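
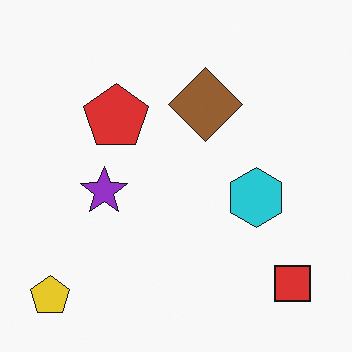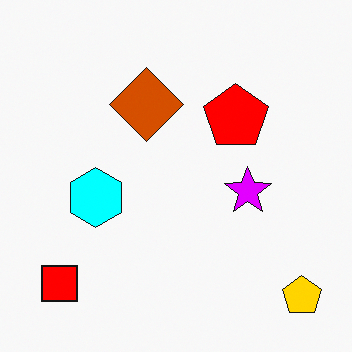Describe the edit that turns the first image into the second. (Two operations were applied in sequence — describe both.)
The image was made much more vivid (saturation change), then flipped horizontally (left ↔ right).

All colors are more vivid — a global saturation change. The yellow pentagon is in the bottom-left of the first image and the bottom-right of the second — shapes on opposite sides of the vertical midline have swapped in a mirror flip.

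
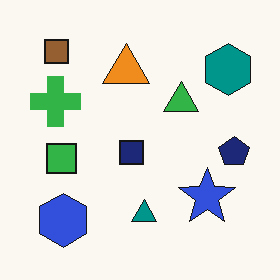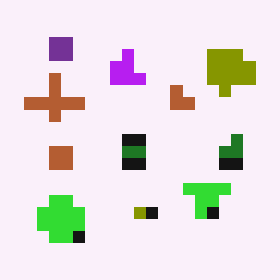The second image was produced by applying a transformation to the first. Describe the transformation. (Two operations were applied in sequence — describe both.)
The transformation is: hue-shifted through roughly half the color wheel, then heavily pixelated into large blocks.

Every shape's color has rotated by the same amount around the hue wheel — a uniform hue shift. Shapes are reduced to large square blocks; fine edges and outlines are lost — a downscale-then-upscale (mosaic) effect.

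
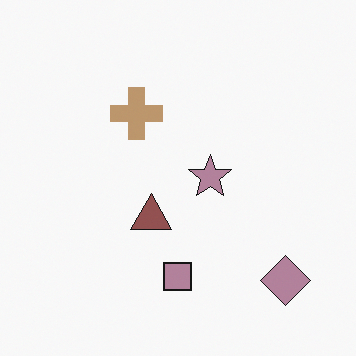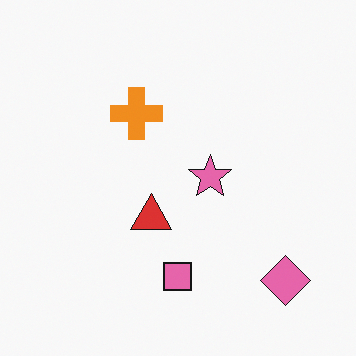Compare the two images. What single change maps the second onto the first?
The transformation is: heavily desaturated.

All colors are more muted and greyish — a global saturation change.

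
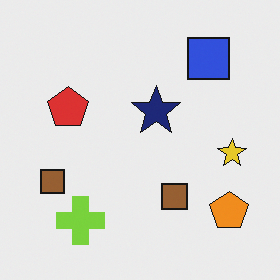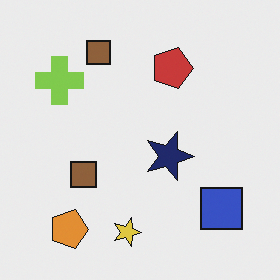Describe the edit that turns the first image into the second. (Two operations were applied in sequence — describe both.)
This is the original image slightly desaturated, then rotated 90° clockwise.

All colors are more muted and greyish — a global saturation change. The orange pentagon sits in the bottom-right of the first image and the bottom-left of the second — consistent with a whole-image 90° clockwise rotation.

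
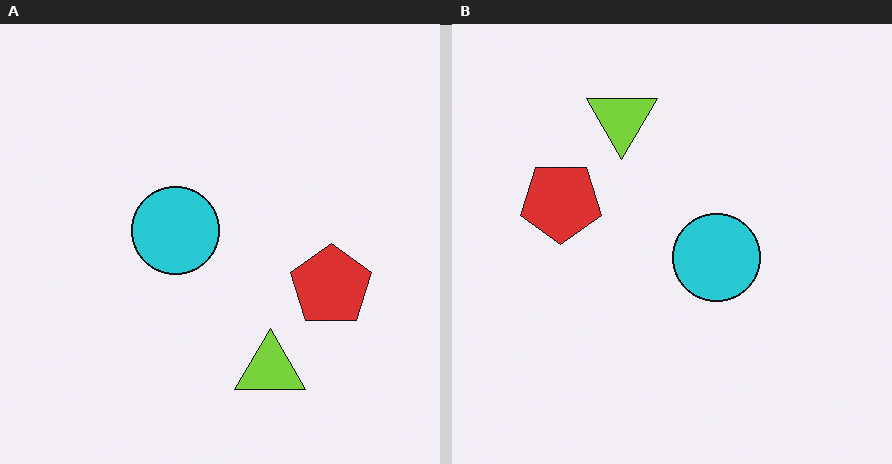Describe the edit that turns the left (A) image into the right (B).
Rotated 180°.

The lime triangle sits in the bottom of the left (A) image and the top of the right (B) — consistent with a whole-image 180° rotation.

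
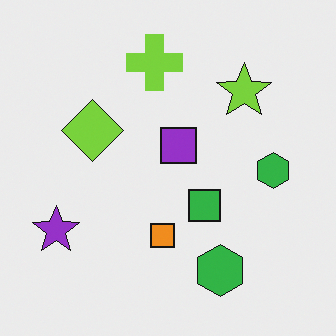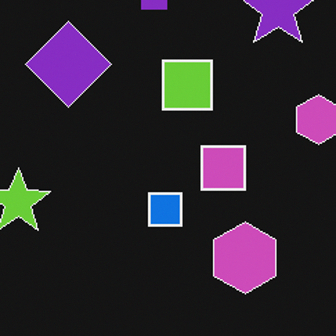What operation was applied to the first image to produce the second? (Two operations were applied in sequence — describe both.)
The image was cropped slightly and scaled back up, then color-inverted (negative).

The visible shapes are larger and the field of view is narrower; shapes near the original edges may be partly or wholly outside the frame — a crop-and-rescale. The light background has become dark and every shape's color is its complement — a photographic negative.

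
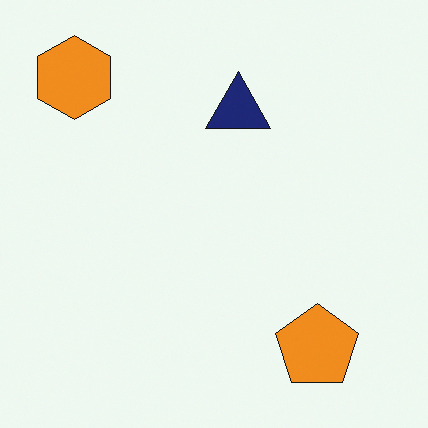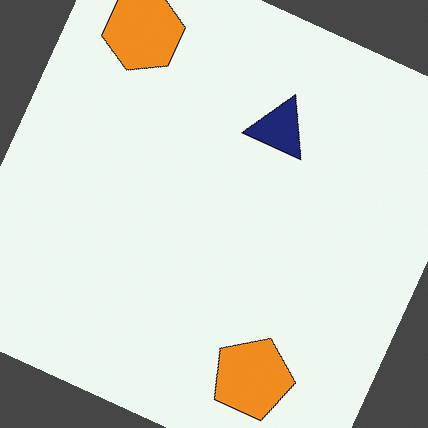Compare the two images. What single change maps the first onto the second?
It was rotated clockwise by a clearly visible amount.

Every shape is tilted by the same angle and the image corners show triangular fill wedges — a whole-image rotation by a non-right angle.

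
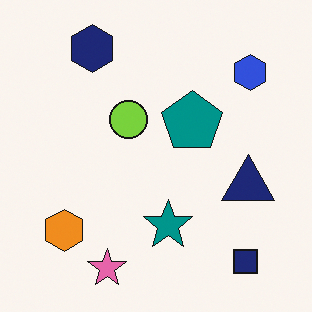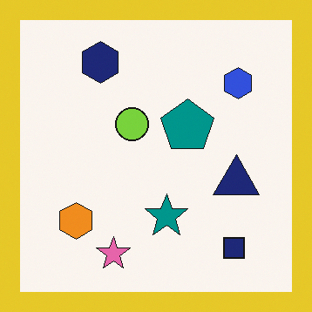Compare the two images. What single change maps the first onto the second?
Framed with a yellow border.

A solid yellow frame runs around the edge of the second image, with the content slightly shrunk inside it.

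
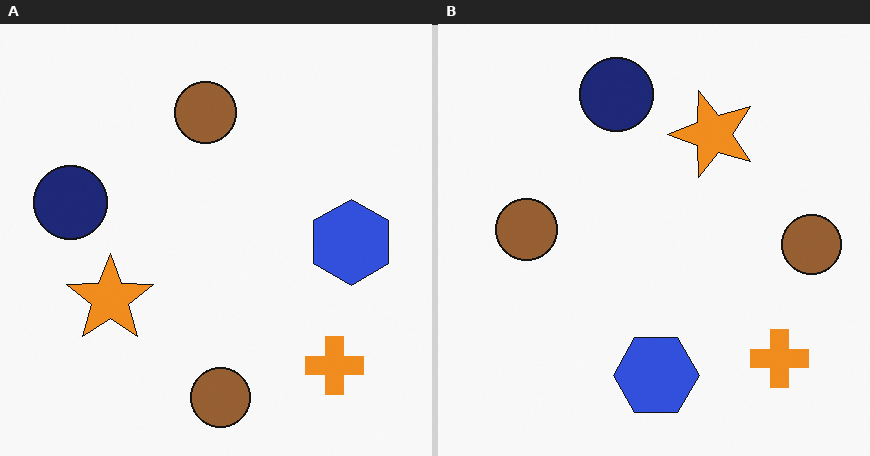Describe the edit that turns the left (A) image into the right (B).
The transformation is: transposed (reflected across the top-left ↔ bottom-right diagonal).

Shapes have swapped their row and column positions — what was in the top-right is now in the bottom-left — a diagonal reflection.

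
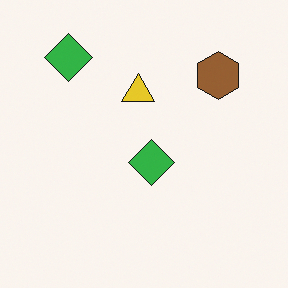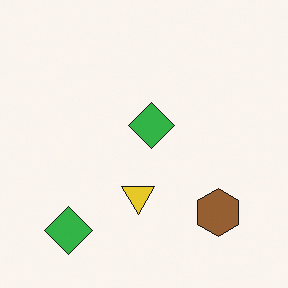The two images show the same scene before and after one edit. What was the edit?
The second image is the first flipped vertically (top ↔ bottom).

The brown hexagon is in the top-right of the first image and the bottom-right of the second — shapes on opposite sides of the horizontal midline have swapped in a mirror flip.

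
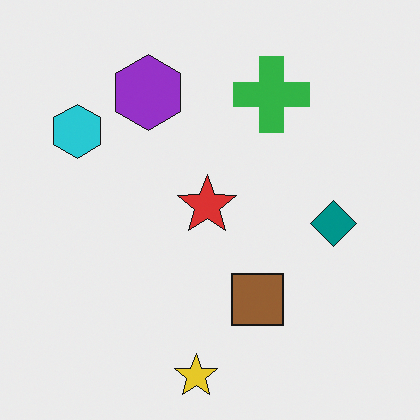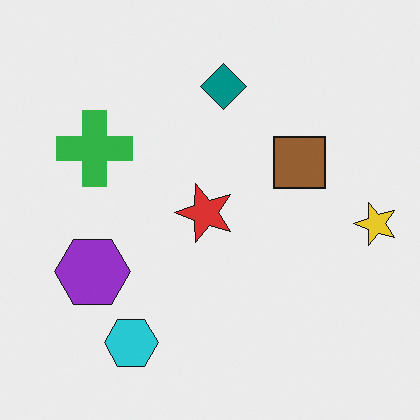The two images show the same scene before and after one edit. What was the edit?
The transformation is: rotated 90° counter-clockwise.

The yellow star sits in the bottom of the first image and the right of the second — consistent with a whole-image 90° counter-clockwise rotation.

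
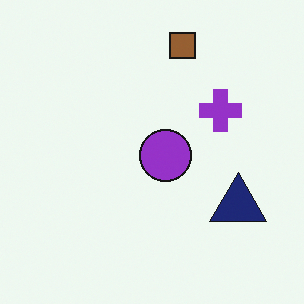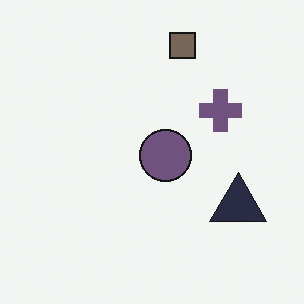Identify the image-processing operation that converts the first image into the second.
Heavily desaturated.

All colors are more muted and greyish — a global saturation change.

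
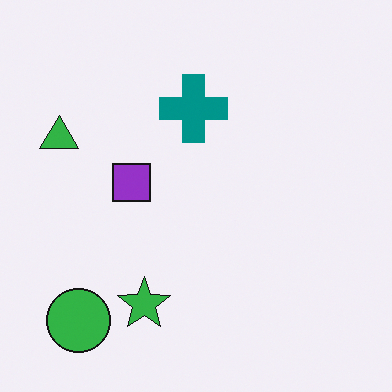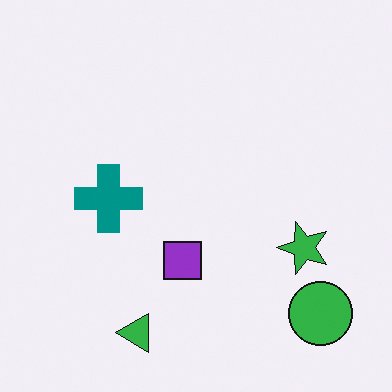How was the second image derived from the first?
It was rotated 90° counter-clockwise.

The green circle sits in the bottom-left of the first image and the bottom-right of the second — consistent with a whole-image 90° counter-clockwise rotation.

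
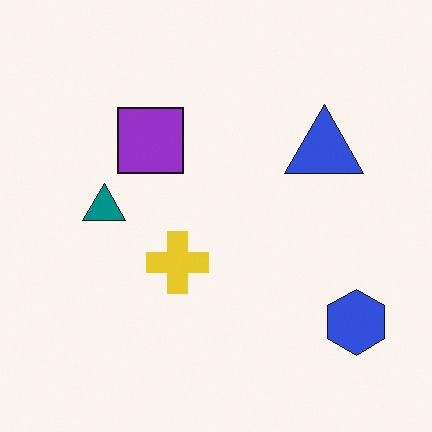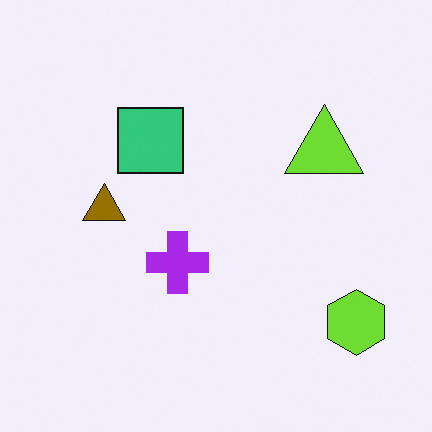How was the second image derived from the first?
Hue-shifted by a large amount.

Every shape's color has rotated by the same amount around the hue wheel — a uniform hue shift.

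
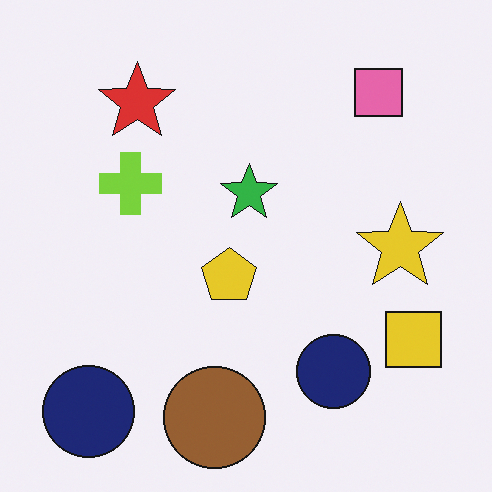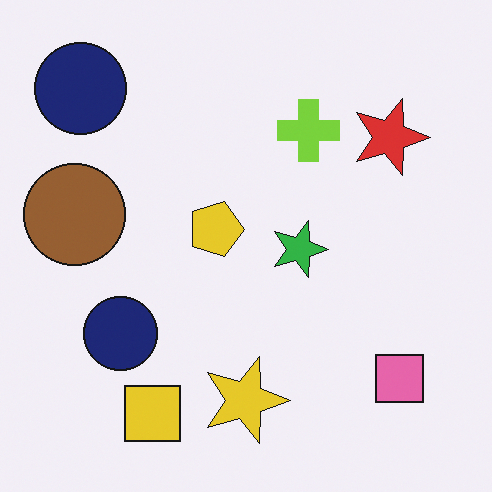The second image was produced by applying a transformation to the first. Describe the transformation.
This is the original image rotated 90° clockwise.

The pink square sits in the top-right of the first image and the bottom-right of the second — consistent with a whole-image 90° clockwise rotation.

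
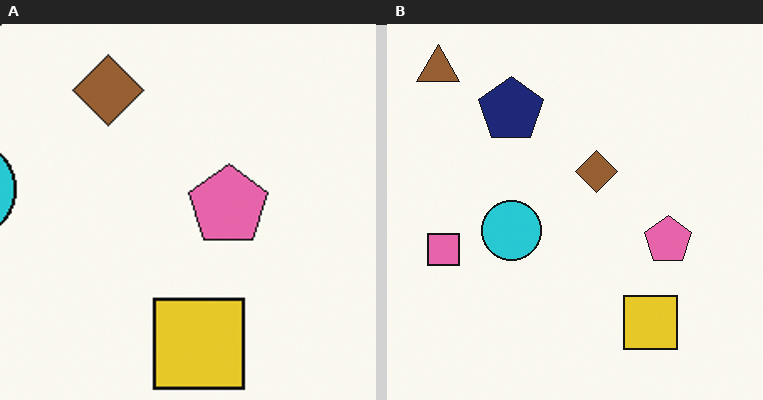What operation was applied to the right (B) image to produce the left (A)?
The transformation is: cropped to a noticeably smaller region and rescaled.

The visible shapes are larger and the field of view is narrower; shapes near the original edges may be partly or wholly outside the frame — a crop-and-rescale.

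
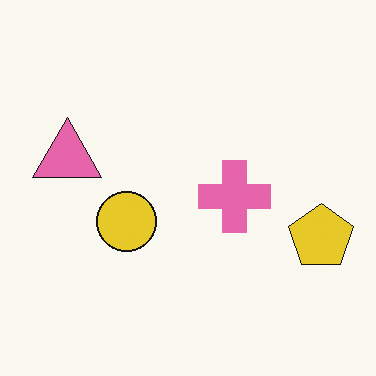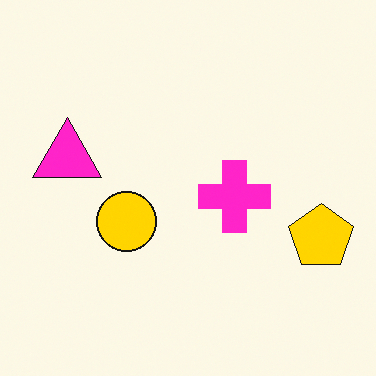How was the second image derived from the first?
It was heavily oversaturated.

All colors are more vivid — a global saturation change.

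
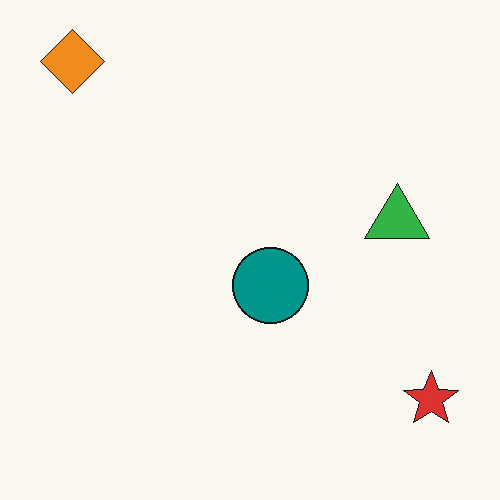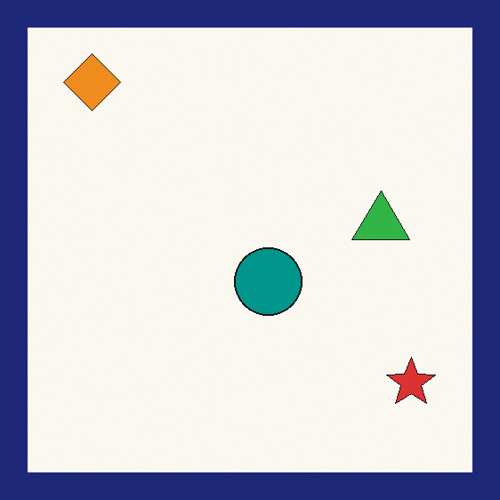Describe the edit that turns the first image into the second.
The image was framed with a navy border.

A solid navy frame runs around the edge of the second image, with the content slightly shrunk inside it.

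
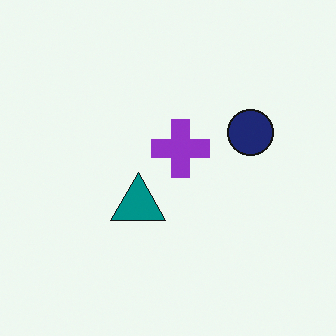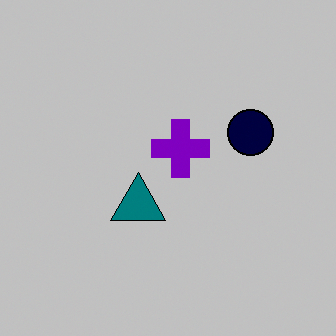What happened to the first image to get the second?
The image was heavily posterized to just a handful of flat colors.

Each flat color has snapped to a coarser quantized level — most visibly, the near-white background has dropped to a flat grey.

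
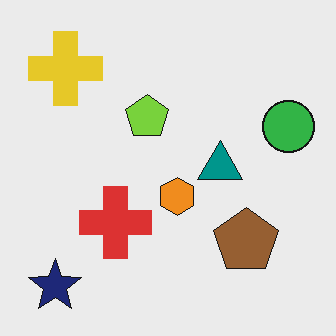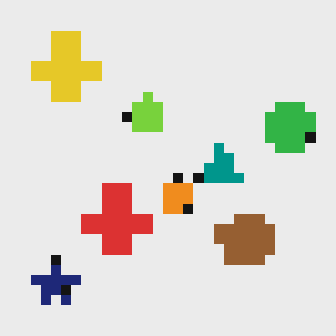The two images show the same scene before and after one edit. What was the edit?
It was coarsely pixelated.

Shapes are reduced to large square blocks; fine edges and outlines are lost — a downscale-then-upscale (mosaic) effect.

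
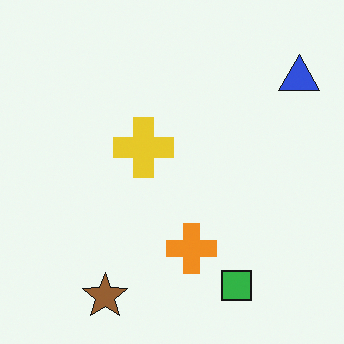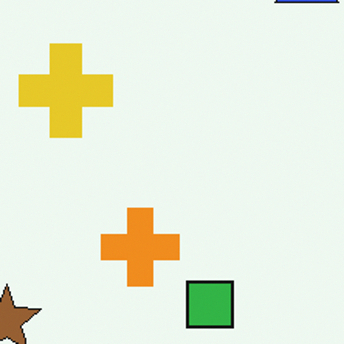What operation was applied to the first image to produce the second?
The transformation is: cropped to a modestly smaller region and rescaled.

The visible shapes are larger and the field of view is narrower; shapes near the original edges may be partly or wholly outside the frame — a crop-and-rescale.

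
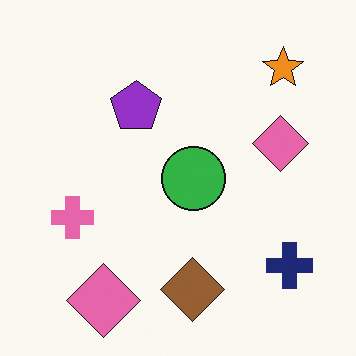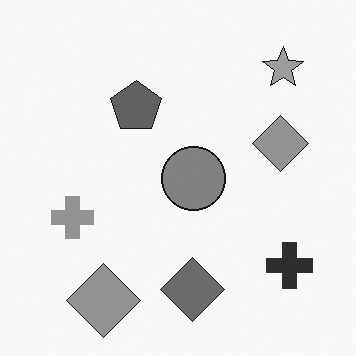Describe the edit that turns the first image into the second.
Converted to grayscale.

All color is removed — every shape is now a shade of grey.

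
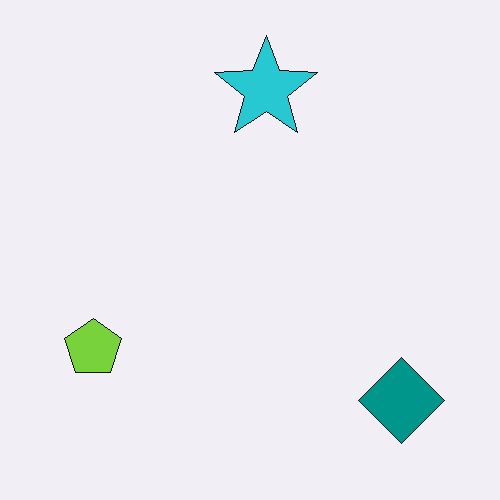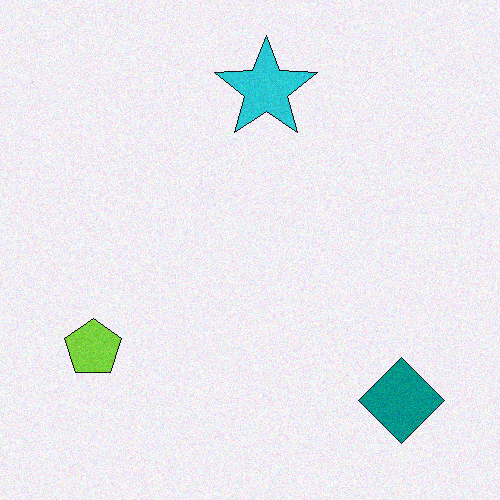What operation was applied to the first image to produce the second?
The transformation is: degraded with subtle gaussian noise.

Random speckle covers the whole image, including the flat background.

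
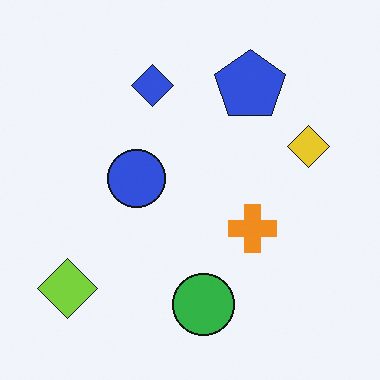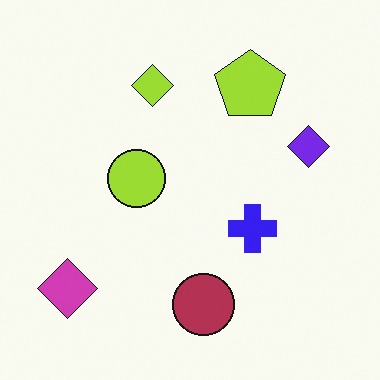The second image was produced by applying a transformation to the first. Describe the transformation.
The transformation is: hue-shifted through roughly half the color wheel.

Every shape's color has rotated by the same amount around the hue wheel — a uniform hue shift.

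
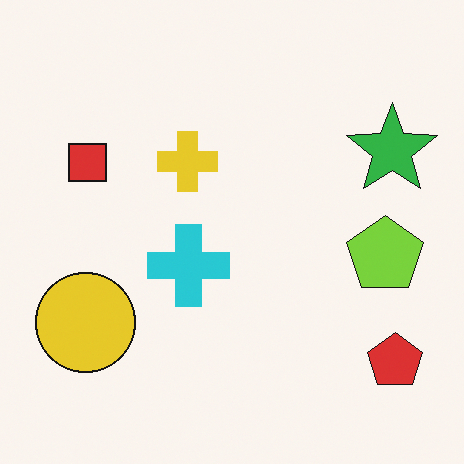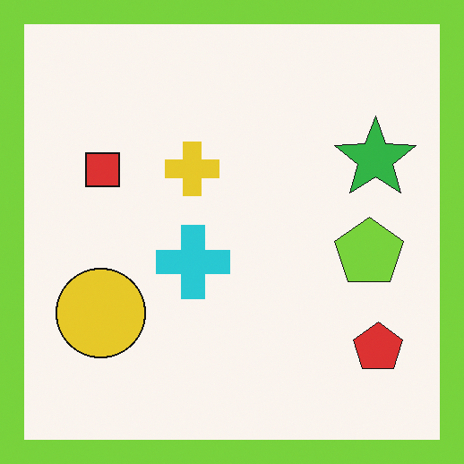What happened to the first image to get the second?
The second image is the first framed with a lime border.

A solid lime frame runs around the edge of the second image, with the content slightly shrunk inside it.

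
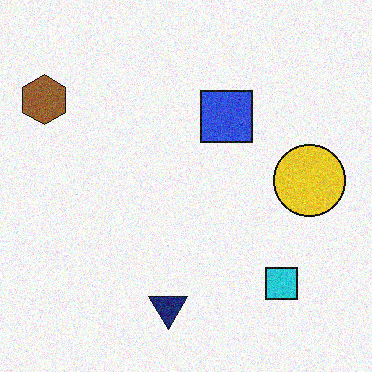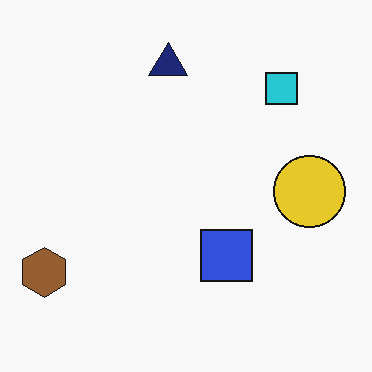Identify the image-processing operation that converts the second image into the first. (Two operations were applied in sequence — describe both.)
It was degraded with moderate additive noise, then flipped vertically (top ↔ bottom).

Random speckle covers the whole image, including the flat background. The navy triangle is in the top of the second image and the bottom of the first — shapes on opposite sides of the horizontal midline have swapped in a mirror flip.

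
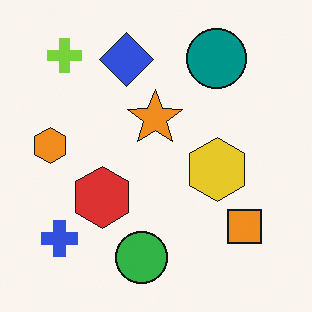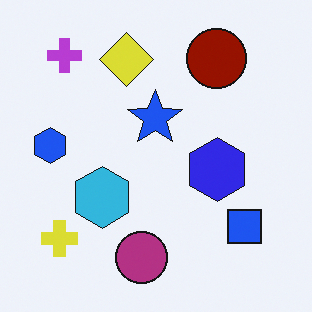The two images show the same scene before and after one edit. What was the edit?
The second image is the first hue-shifted by a large amount.

Every shape's color has rotated by the same amount around the hue wheel — a uniform hue shift.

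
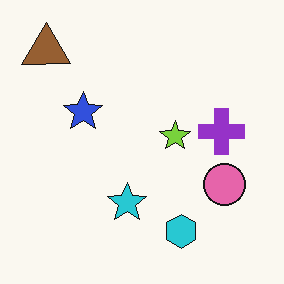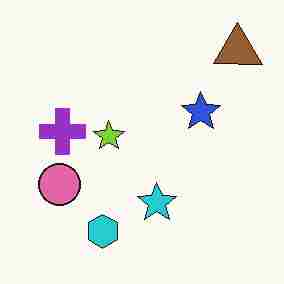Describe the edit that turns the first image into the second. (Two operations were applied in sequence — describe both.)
It was flipped horizontally (left ↔ right), then heavily JPEG-compressed with obvious blocking artifacts.

The brown triangle is in the top-left of the first image and the top-right of the second — shapes on opposite sides of the vertical midline have swapped in a mirror flip. Blocky 8×8 compression artifacts appear around shape edges and the flat background shows ringing — characteristic JPEG degradation.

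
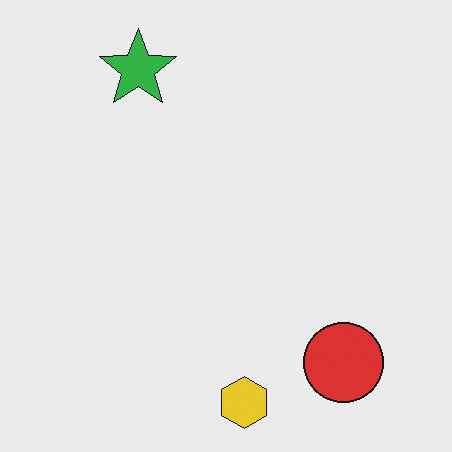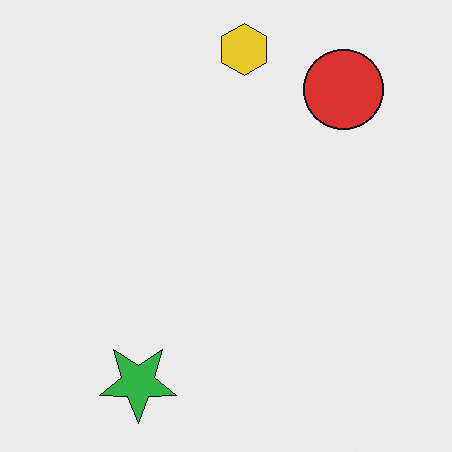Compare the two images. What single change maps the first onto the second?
Flipped vertically (top ↔ bottom).

The yellow hexagon is in the bottom of the first image and the top of the second — shapes on opposite sides of the horizontal midline have swapped in a mirror flip.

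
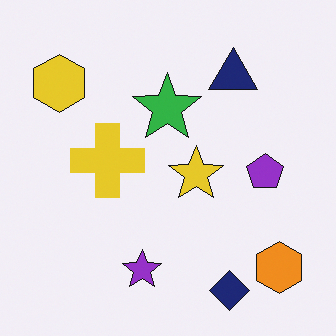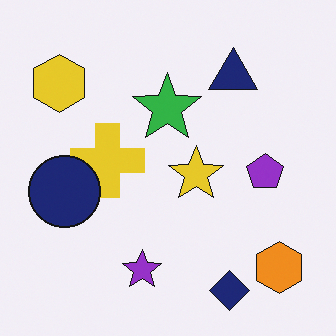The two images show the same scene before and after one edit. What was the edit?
Overlaid with an additional navy circle.

A navy circle appears in the second image that is absent from the first.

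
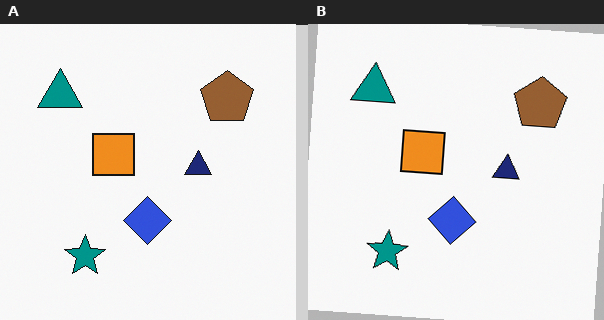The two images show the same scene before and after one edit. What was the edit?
Rotated clockwise by a small amount.

Every shape is tilted by the same angle and the image corners show triangular fill wedges — a whole-image rotation by a non-right angle.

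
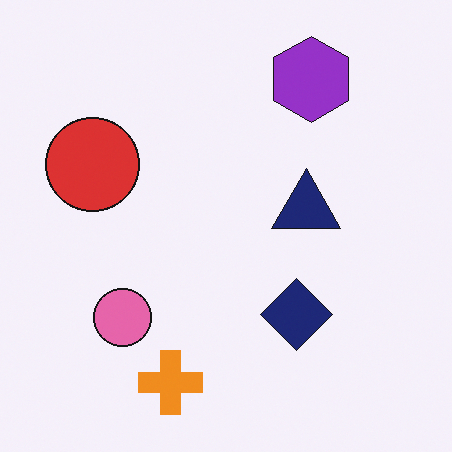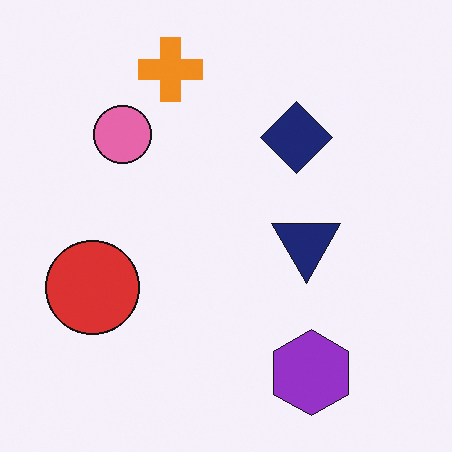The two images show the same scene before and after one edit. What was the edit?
It was flipped vertically (top ↔ bottom).

The orange cross is in the bottom of the first image and the top of the second — shapes on opposite sides of the horizontal midline have swapped in a mirror flip.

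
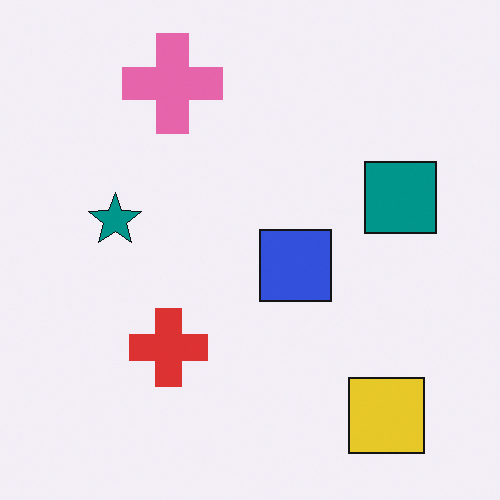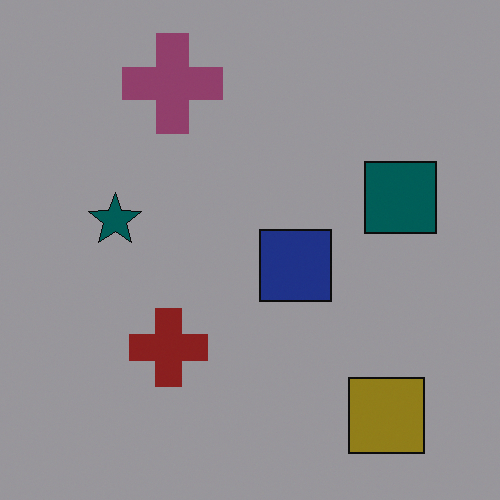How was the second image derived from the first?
This is the original image substantially darkened.

Every pixel — background and shapes alike — is uniformly darkened.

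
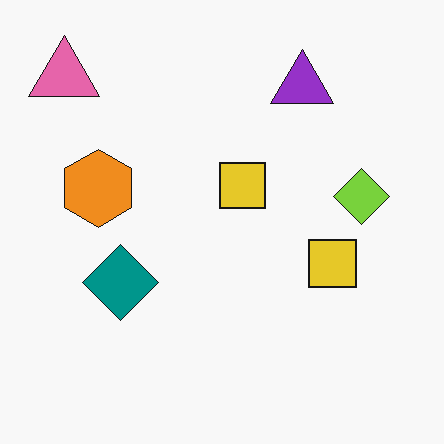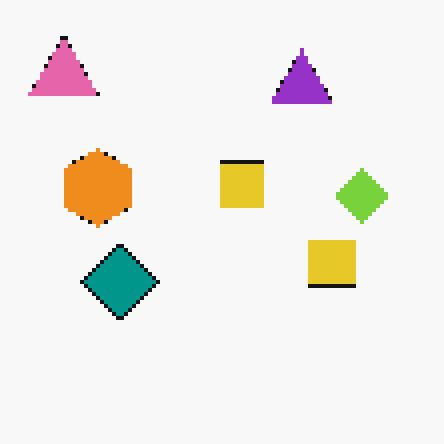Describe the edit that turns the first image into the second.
The second image is the first lightly pixelated (a mild mosaic effect).

Shapes are reduced to large square blocks; fine edges and outlines are lost — a downscale-then-upscale (mosaic) effect.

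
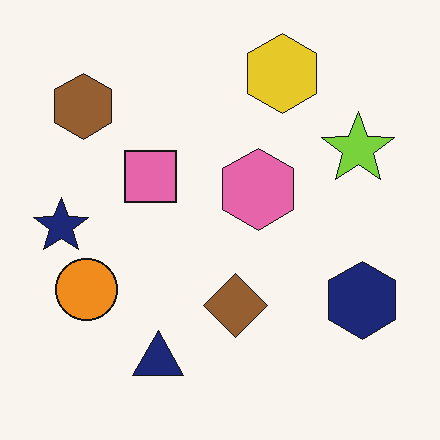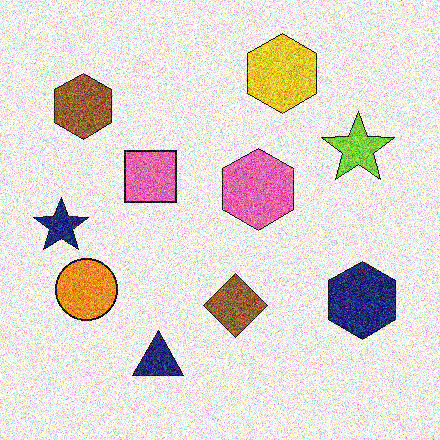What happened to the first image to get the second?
The second image is the first degraded with a thick layer of grain.

Random speckle covers the whole image, including the flat background.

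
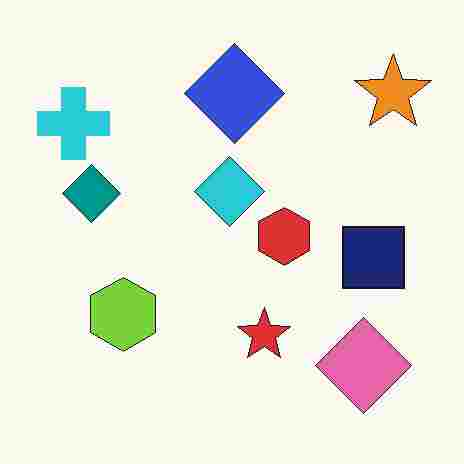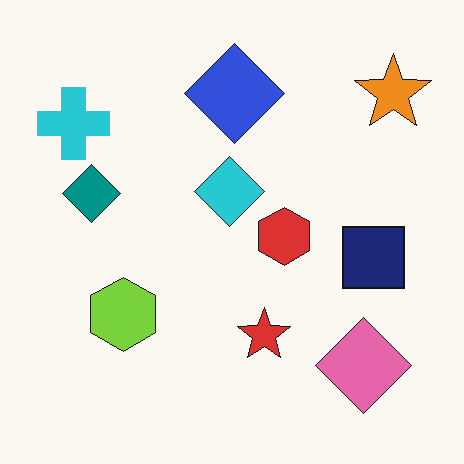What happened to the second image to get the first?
Heavily JPEG-compressed with obvious blocking artifacts.

Blocky 8×8 compression artifacts appear around shape edges and the flat background shows ringing — characteristic JPEG degradation.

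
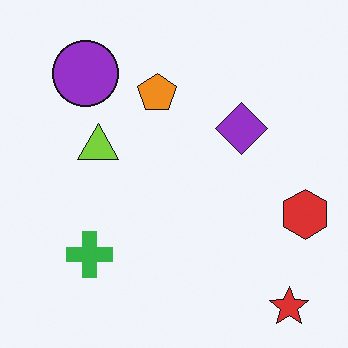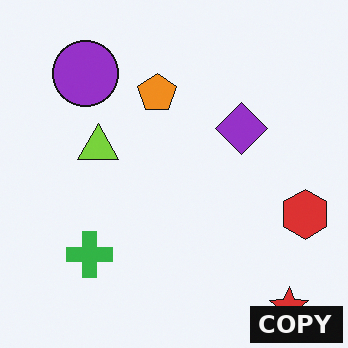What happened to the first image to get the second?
The second image is the first watermarked with the text "COPY" in the lower-right corner.

A dark label reading "COPY" appears in the lower-right corner.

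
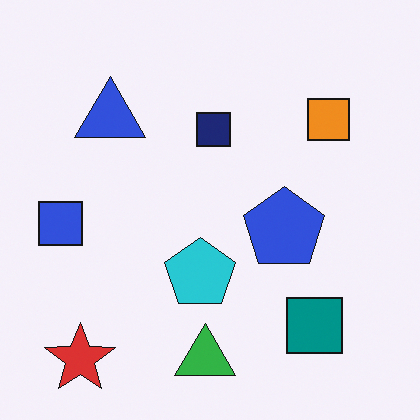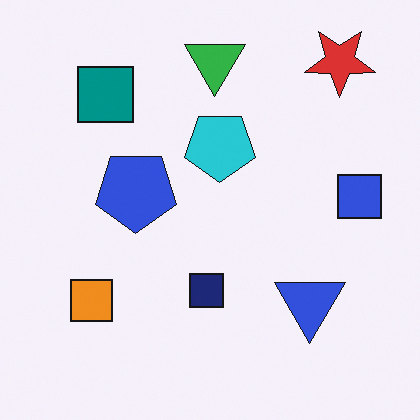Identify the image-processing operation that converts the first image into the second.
Rotated 180°.

The red star sits in the bottom-left of the first image and the top-right of the second — consistent with a whole-image 180° rotation.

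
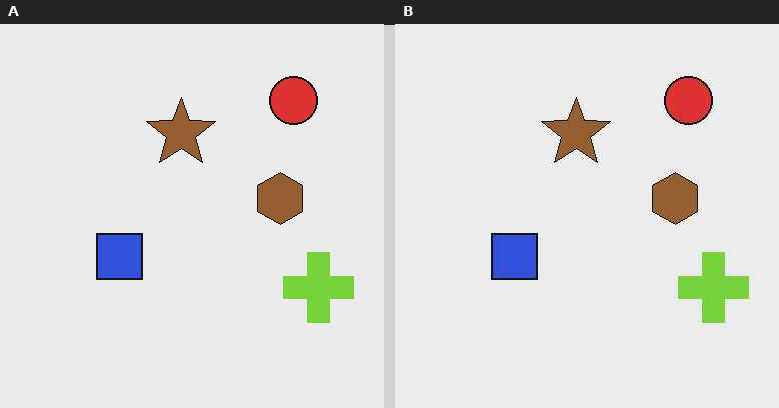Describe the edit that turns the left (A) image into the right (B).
The transformation is: given moderate JPEG compression.

Blocky 8×8 compression artifacts appear around shape edges and the flat background shows ringing — characteristic JPEG degradation.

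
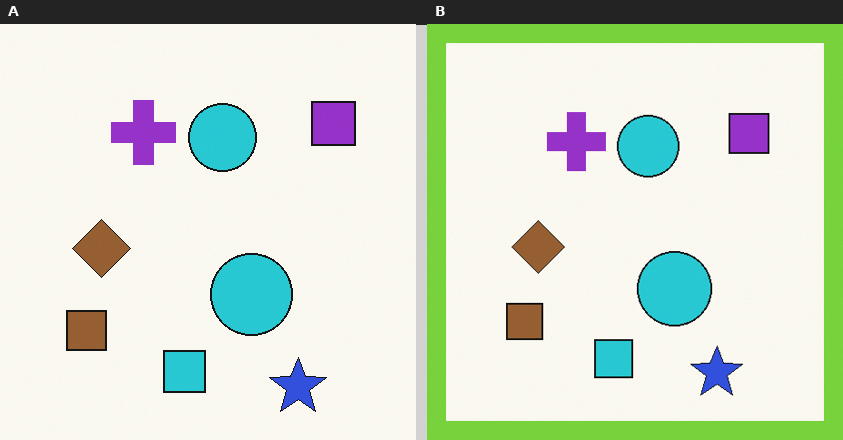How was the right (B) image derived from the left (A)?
Framed with a lime border.

A solid lime frame runs around the edge of the right (B) image, with the content slightly shrunk inside it.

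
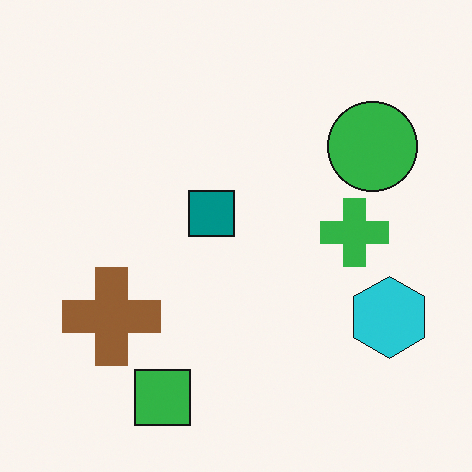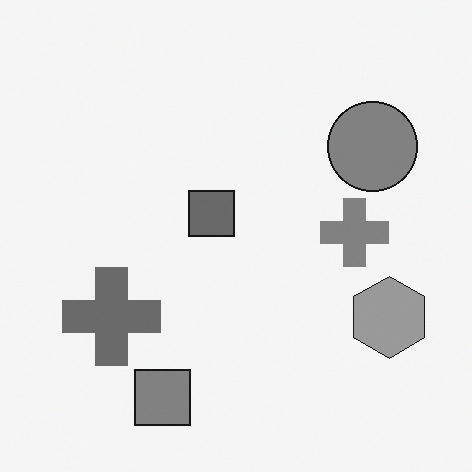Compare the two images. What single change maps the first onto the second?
It was converted to grayscale.

All color is removed — every shape is now a shade of grey.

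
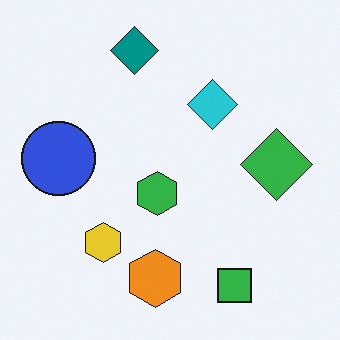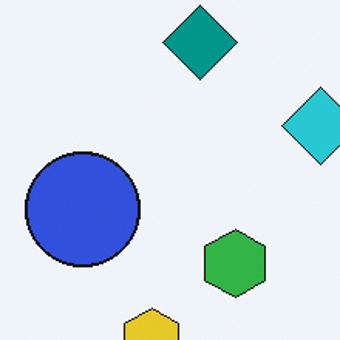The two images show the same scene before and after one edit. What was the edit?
The transformation is: cropped slightly and scaled back up.

The visible shapes are larger and the field of view is narrower; shapes near the original edges may be partly or wholly outside the frame — a crop-and-rescale.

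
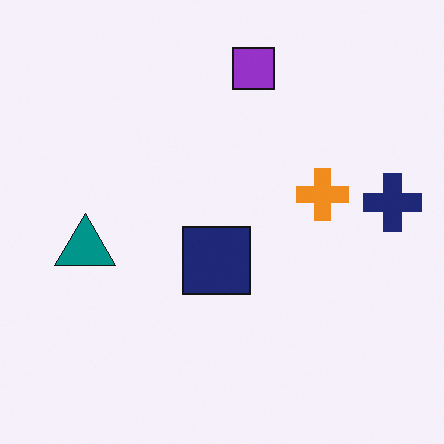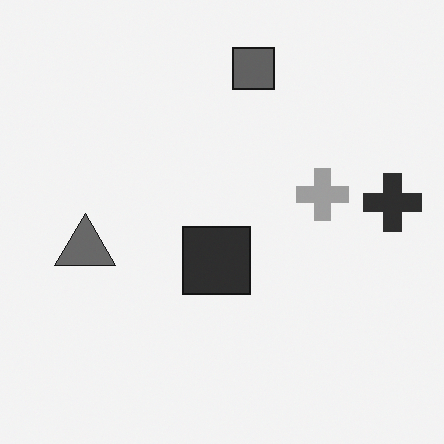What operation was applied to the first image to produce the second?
It was converted to grayscale.

All color is removed — every shape is now a shade of grey.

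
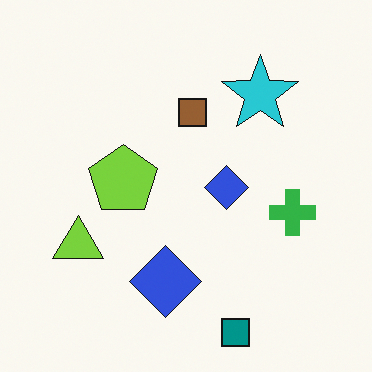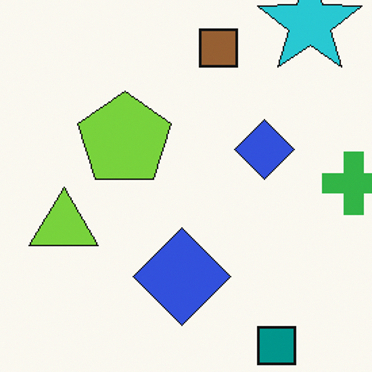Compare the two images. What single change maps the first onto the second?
The second image is the first cropped to a modestly smaller region and rescaled.

The visible shapes are larger and the field of view is narrower; shapes near the original edges may be partly or wholly outside the frame — a crop-and-rescale.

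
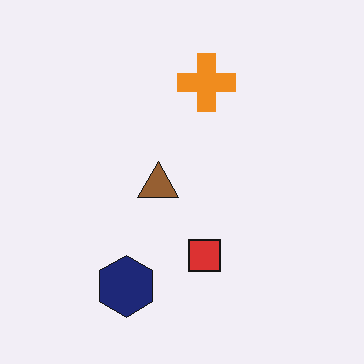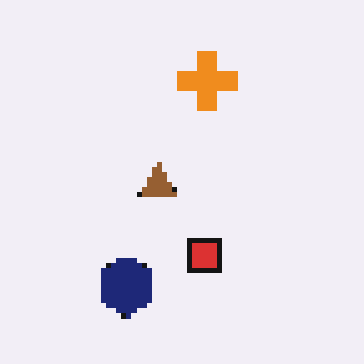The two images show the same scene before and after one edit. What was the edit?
It was lightly pixelated (a mild mosaic effect).

Shapes are reduced to large square blocks; fine edges and outlines are lost — a downscale-then-upscale (mosaic) effect.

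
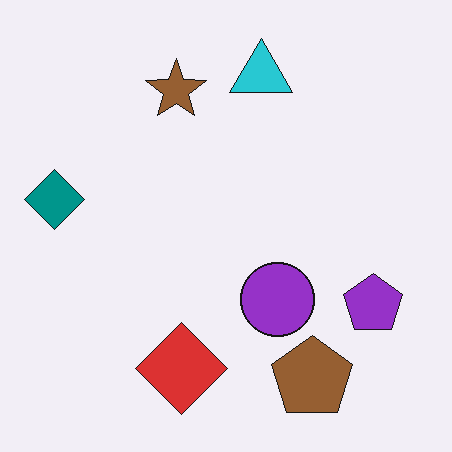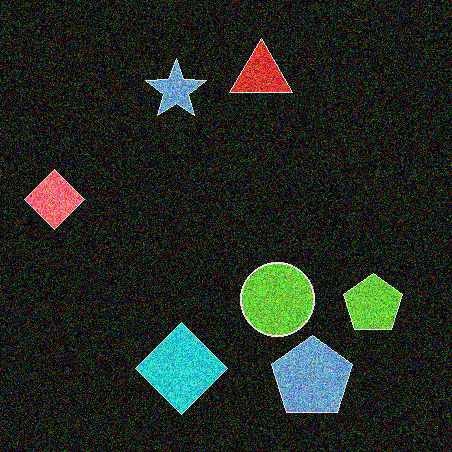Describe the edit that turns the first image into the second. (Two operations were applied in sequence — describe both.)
The image was color-inverted (negative), then degraded with a thick layer of grain.

The light background has become dark and every shape's color is its complement — a photographic negative. Random speckle covers the whole image, including the flat background.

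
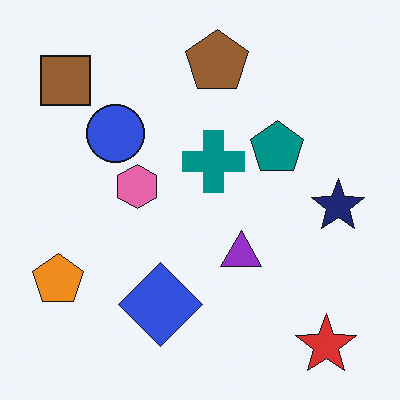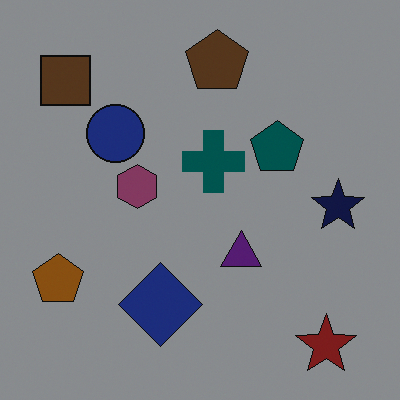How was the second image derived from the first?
This is the original image darkened a lot.

Every pixel — background and shapes alike — is uniformly darkened.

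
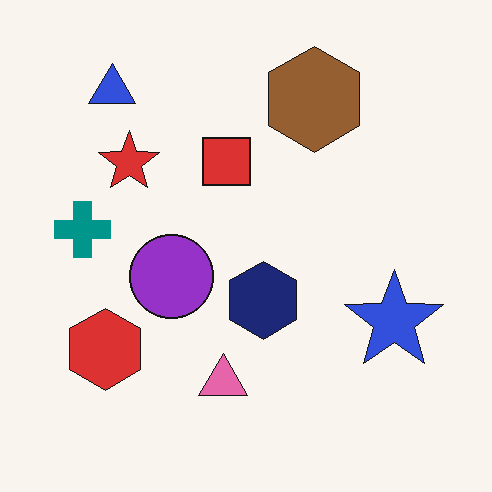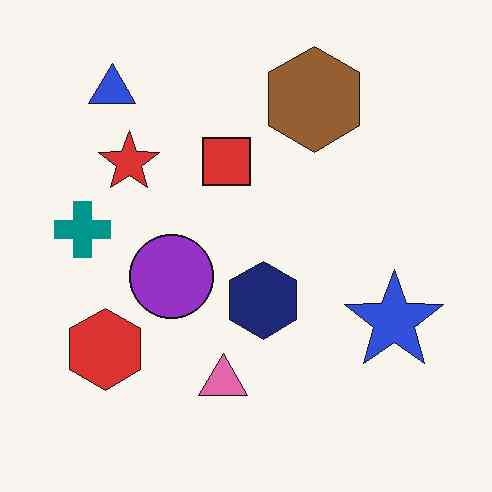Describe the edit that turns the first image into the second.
This is the original image given moderate JPEG compression.

Blocky 8×8 compression artifacts appear around shape edges and the flat background shows ringing — characteristic JPEG degradation.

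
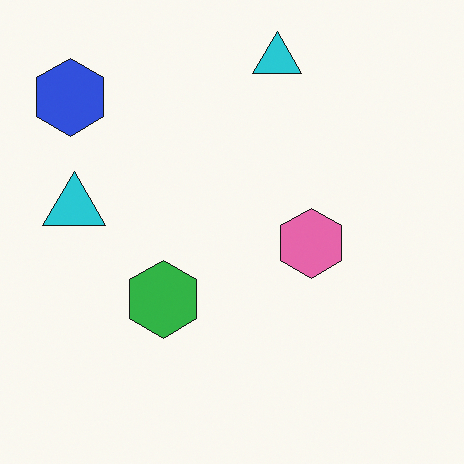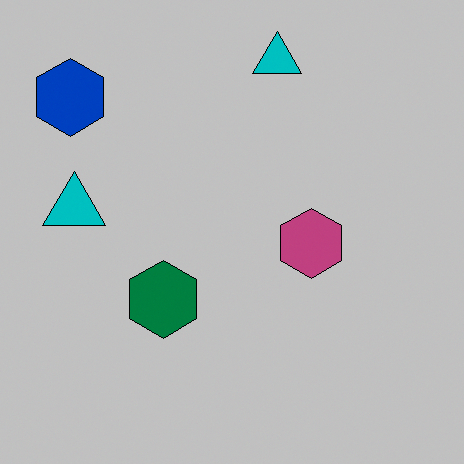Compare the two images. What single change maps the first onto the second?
The transformation is: aggressively posterized.

Each flat color has snapped to a coarser quantized level — most visibly, the near-white background has dropped to a flat grey.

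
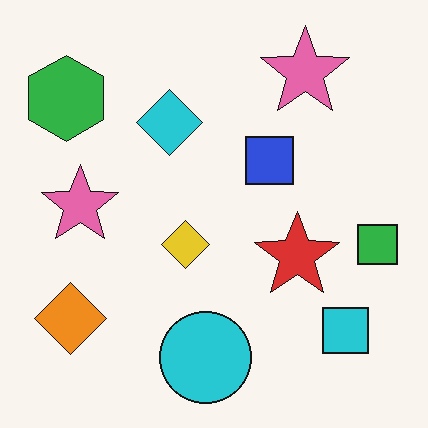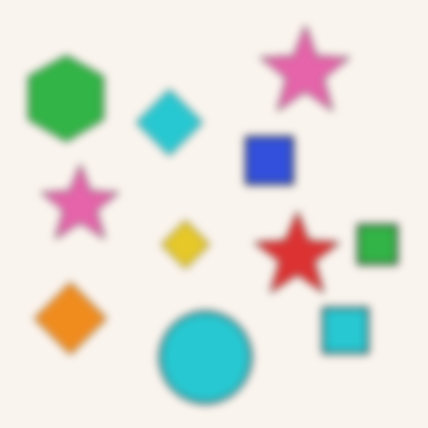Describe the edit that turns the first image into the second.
It was noticeably gaussian-blurred.

Shape edges and outlines are uniformly softened across the whole image.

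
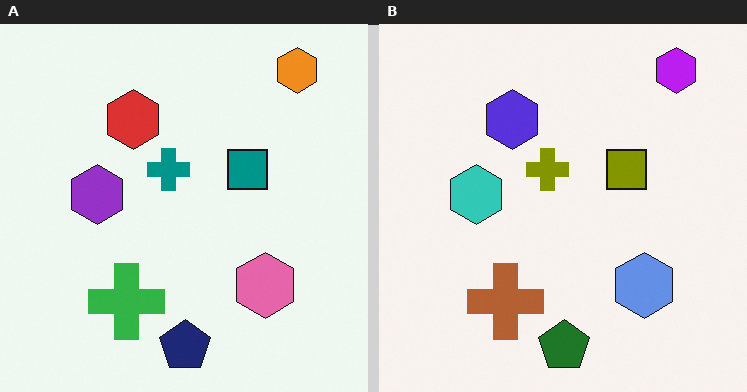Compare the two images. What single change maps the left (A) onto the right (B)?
The image was hue-shifted by a large amount.

Every shape's color has rotated by the same amount around the hue wheel — a uniform hue shift.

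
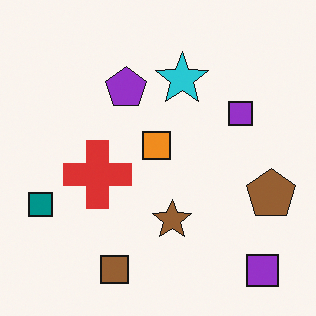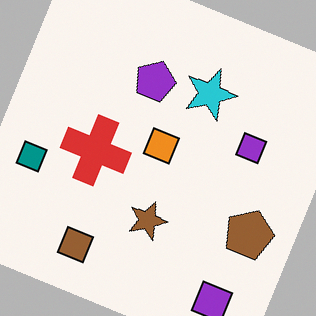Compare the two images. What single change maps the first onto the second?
The second image is the first rotated clockwise by a clearly visible amount.

Every shape is tilted by the same angle and the image corners show triangular fill wedges — a whole-image rotation by a non-right angle.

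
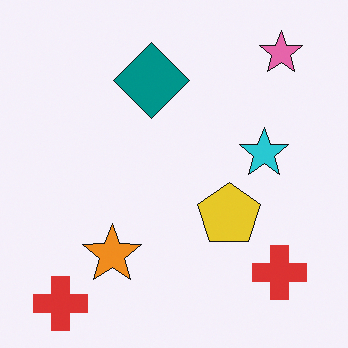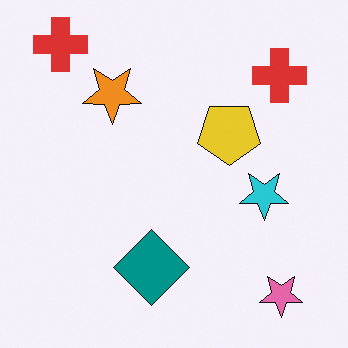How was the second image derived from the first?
It was flipped vertically (top ↔ bottom).

The pink star is in the top-right of the first image and the bottom-right of the second — shapes on opposite sides of the horizontal midline have swapped in a mirror flip.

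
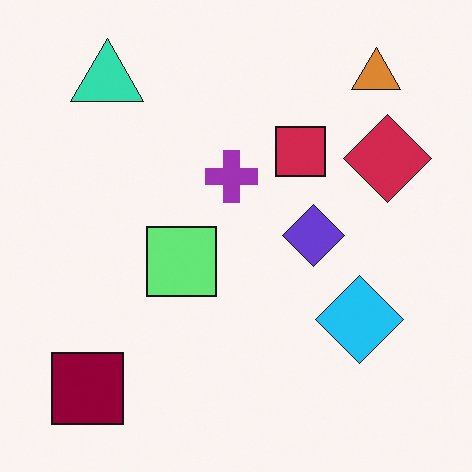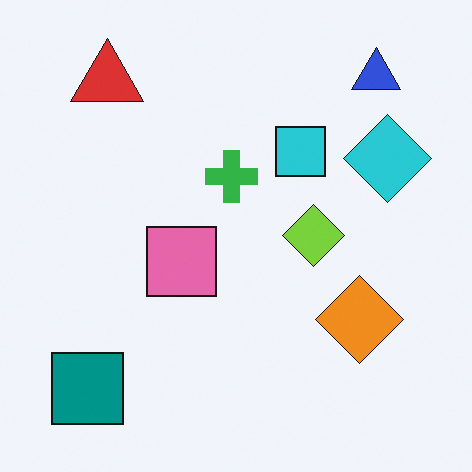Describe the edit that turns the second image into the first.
It was hue-shifted by a large amount.

Every shape's color has rotated by the same amount around the hue wheel — a uniform hue shift.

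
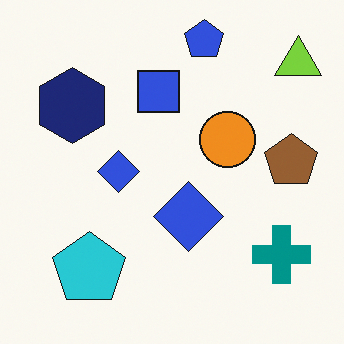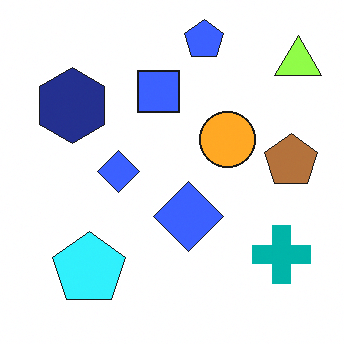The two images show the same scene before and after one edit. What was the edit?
This is the original image brightened a little.

Every pixel — background and shapes alike — is uniformly brightened.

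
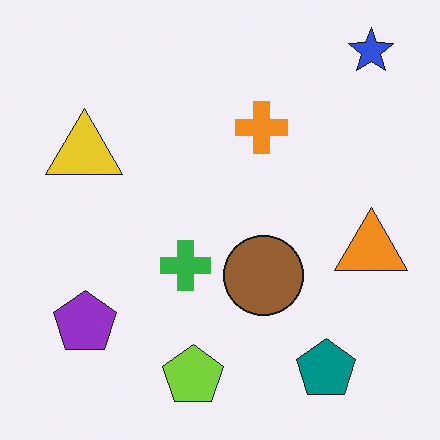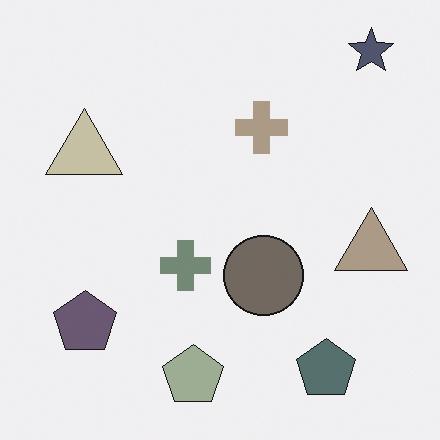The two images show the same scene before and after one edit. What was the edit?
The image was heavily desaturated.

All colors are more muted and greyish — a global saturation change.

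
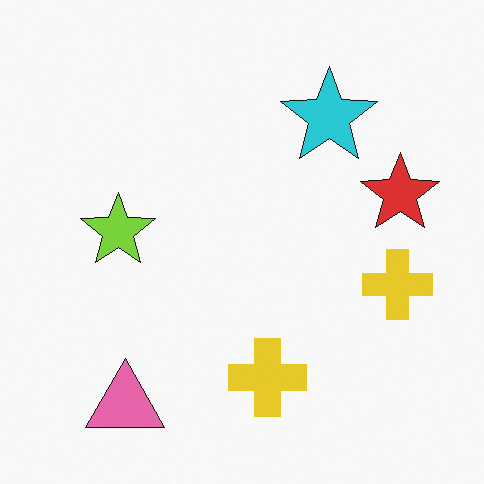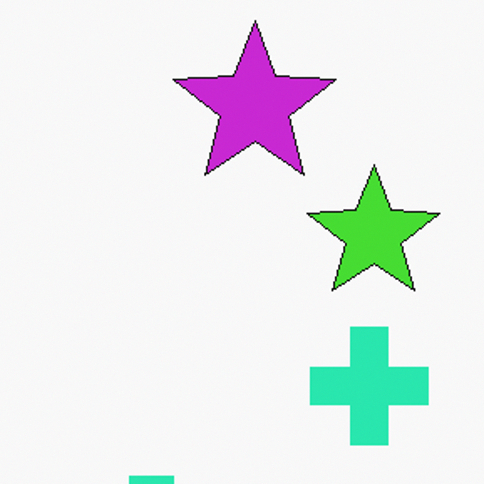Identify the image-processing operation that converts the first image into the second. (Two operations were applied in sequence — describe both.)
Hue-shifted through roughly a third of the color wheel, then cropped to a noticeably smaller region and rescaled.

Every shape's color has rotated by the same amount around the hue wheel — a uniform hue shift. The visible shapes are larger and the field of view is narrower; shapes near the original edges may be partly or wholly outside the frame — a crop-and-rescale.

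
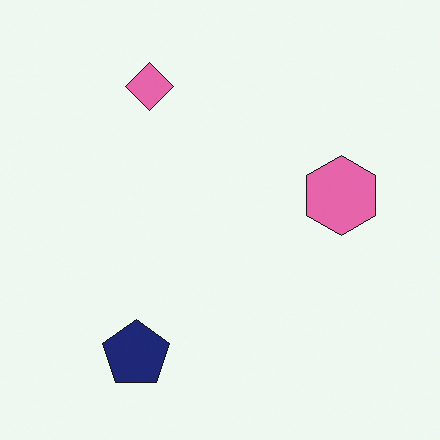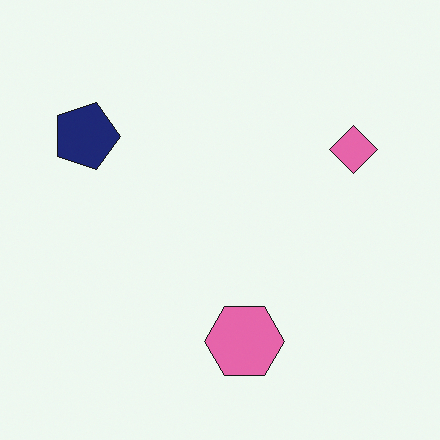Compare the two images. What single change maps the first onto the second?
The transformation is: rotated 90° clockwise.

The navy pentagon sits in the bottom-left of the first image and the top-left of the second — consistent with a whole-image 90° clockwise rotation.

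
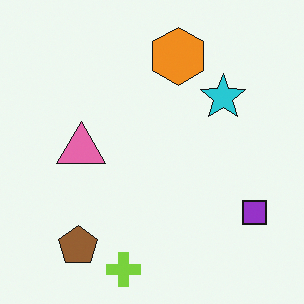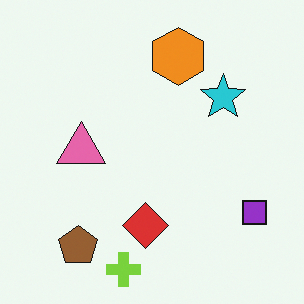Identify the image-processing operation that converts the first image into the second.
This is the original image overlaid with an additional red diamond.

A red diamond appears in the second image that is absent from the first.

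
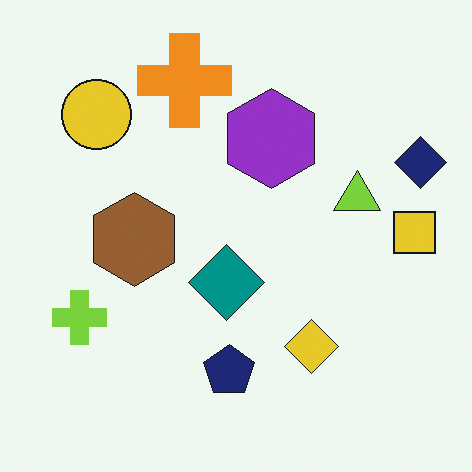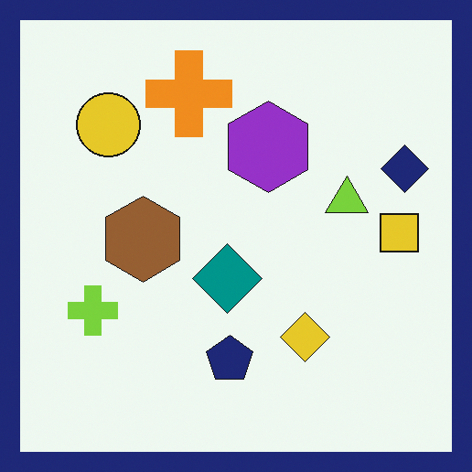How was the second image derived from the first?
The second image is the first framed with a navy border.

A solid navy frame runs around the edge of the second image, with the content slightly shrunk inside it.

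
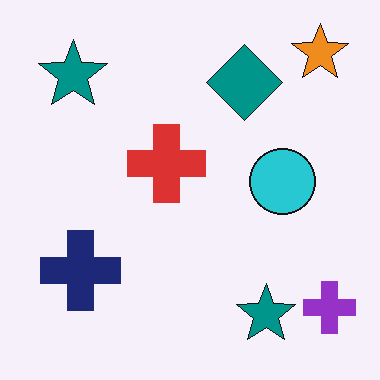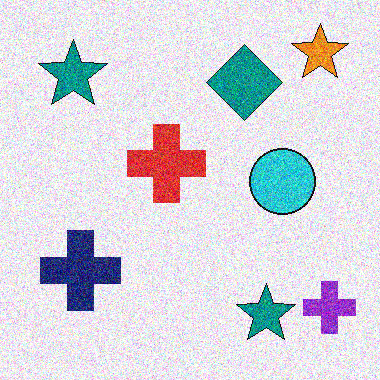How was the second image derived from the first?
The second image is the first degraded with heavy additive noise.

Random speckle covers the whole image, including the flat background.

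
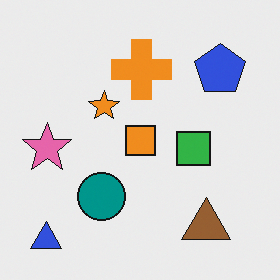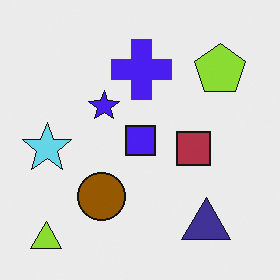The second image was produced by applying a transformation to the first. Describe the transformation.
The image was hue-shifted by a large amount.

Every shape's color has rotated by the same amount around the hue wheel — a uniform hue shift.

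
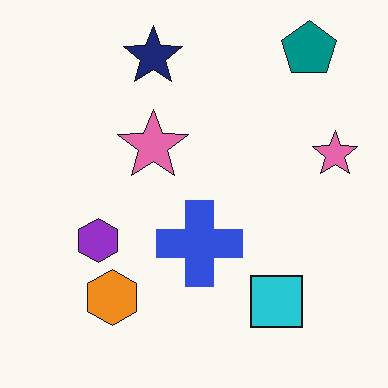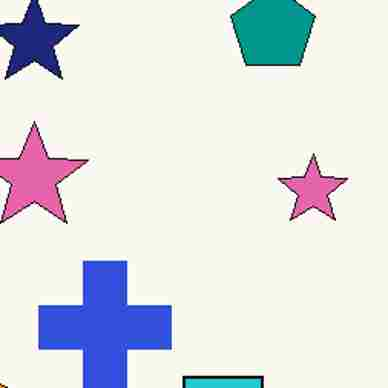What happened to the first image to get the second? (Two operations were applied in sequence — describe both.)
This is the original image cropped slightly and scaled back up, then degraded with heavy JPEG compression.

The visible shapes are larger and the field of view is narrower; shapes near the original edges may be partly or wholly outside the frame — a crop-and-rescale. Blocky 8×8 compression artifacts appear around shape edges and the flat background shows ringing — characteristic JPEG degradation.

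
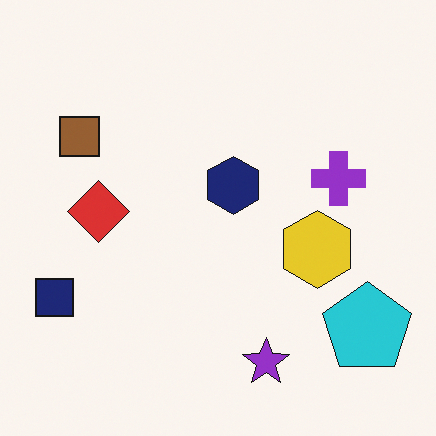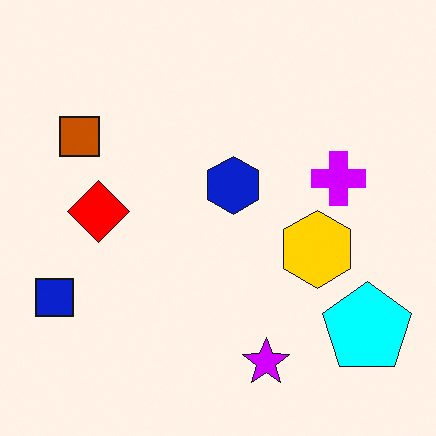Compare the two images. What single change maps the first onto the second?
The second image is the first heavily oversaturated.

All colors are more vivid — a global saturation change.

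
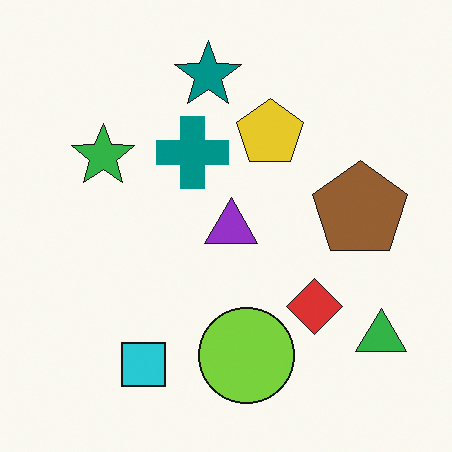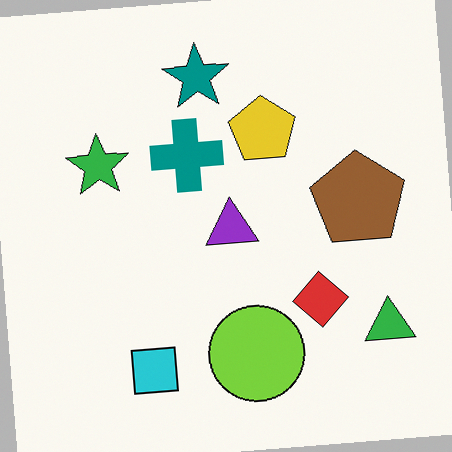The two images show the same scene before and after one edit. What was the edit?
The transformation is: rotated counter-clockwise by a slight angle.

Every shape is tilted by the same angle and the image corners show triangular fill wedges — a whole-image rotation by a non-right angle.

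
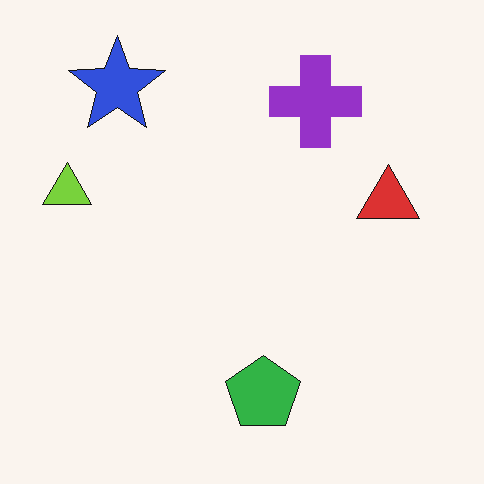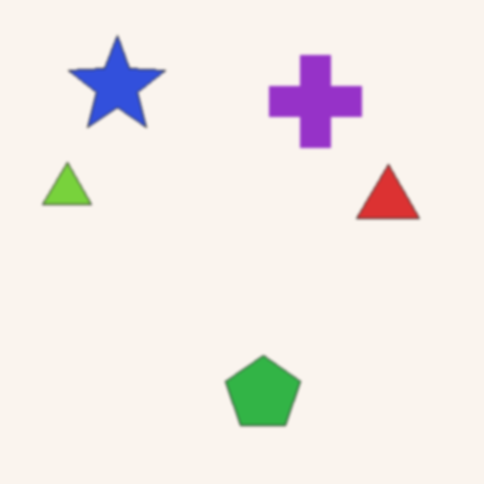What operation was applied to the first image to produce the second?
Slightly softened.

Shape edges and outlines are uniformly softened across the whole image.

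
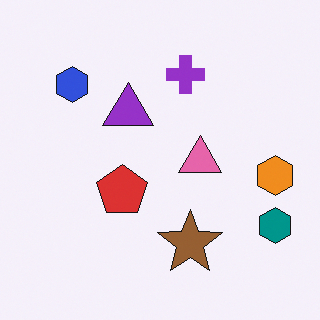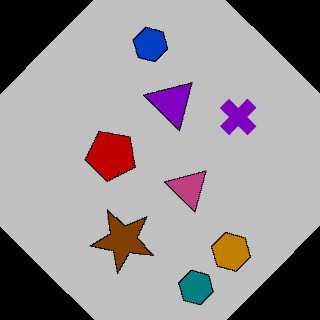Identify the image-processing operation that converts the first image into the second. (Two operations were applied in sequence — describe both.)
The transformation is: rotated clockwise by a large amount — several tens of degrees, then aggressively posterized.

Every shape is tilted by the same angle and the image corners show triangular fill wedges — a whole-image rotation by a non-right angle. Each flat color has snapped to a coarser quantized level — most visibly, the near-white background has dropped to a flat grey.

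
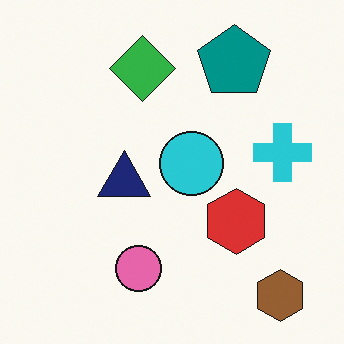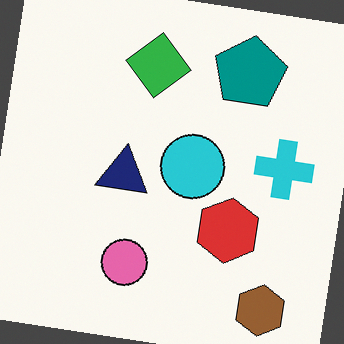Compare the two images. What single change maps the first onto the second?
The transformation is: rotated clockwise by a slight angle.

Every shape is tilted by the same angle and the image corners show triangular fill wedges — a whole-image rotation by a non-right angle.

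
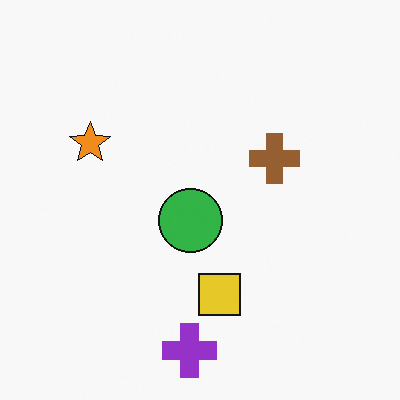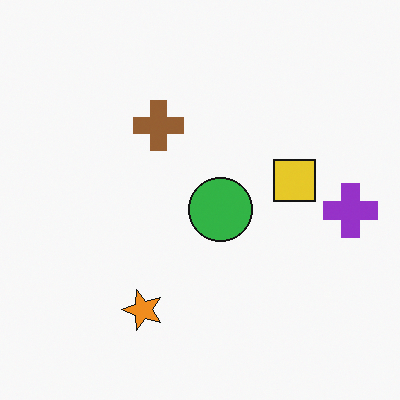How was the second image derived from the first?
The second image is the first rotated 90° counter-clockwise.

The purple cross sits in the bottom of the first image and the right of the second — consistent with a whole-image 90° counter-clockwise rotation.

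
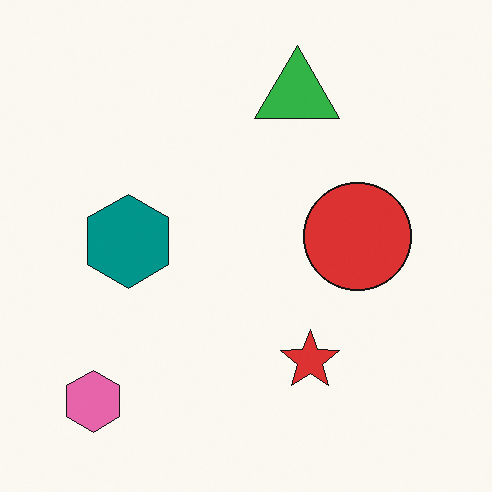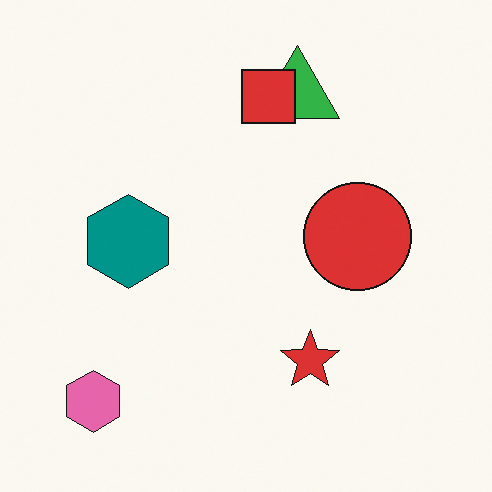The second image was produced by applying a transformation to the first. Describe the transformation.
Overlaid with an additional red square.

A red square appears in the second image that is absent from the first.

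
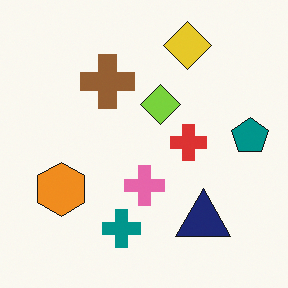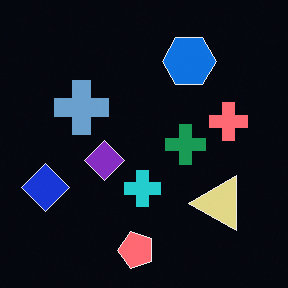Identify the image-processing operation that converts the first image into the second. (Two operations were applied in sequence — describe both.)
The transformation is: color-inverted (negative), then transposed (reflected across the top-left ↔ bottom-right diagonal).

The light background has become dark and every shape's color is its complement — a photographic negative. Shapes have swapped their row and column positions — what was in the top-right is now in the bottom-left — a diagonal reflection.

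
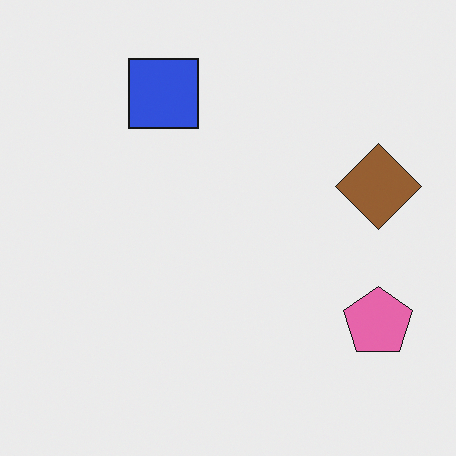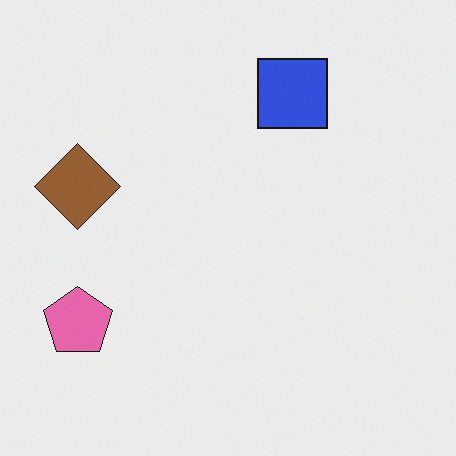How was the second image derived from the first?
The transformation is: flipped horizontally (left ↔ right).

The brown diamond is in the right of the first image and the left of the second — shapes on opposite sides of the vertical midline have swapped in a mirror flip.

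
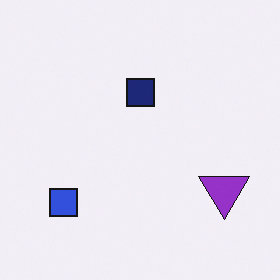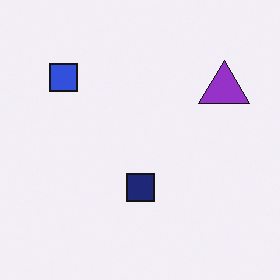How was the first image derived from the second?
Flipped vertically (top ↔ bottom).

The blue square is in the top-left of the second image and the bottom-left of the first — shapes on opposite sides of the horizontal midline have swapped in a mirror flip.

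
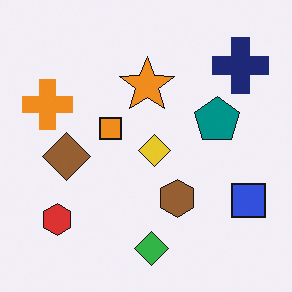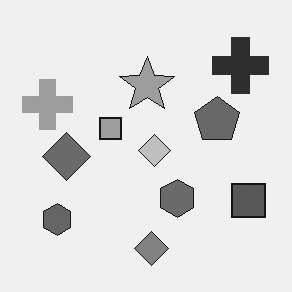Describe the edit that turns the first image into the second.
This is the original image converted to grayscale.

All color is removed — every shape is now a shade of grey.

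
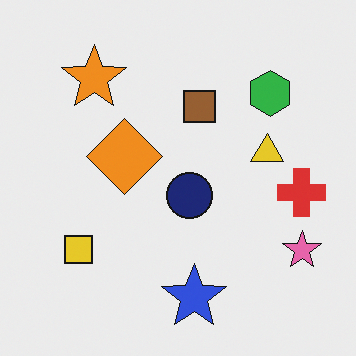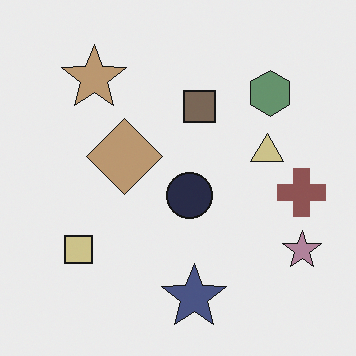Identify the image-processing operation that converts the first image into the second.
Heavily desaturated.

All colors are more muted and greyish — a global saturation change.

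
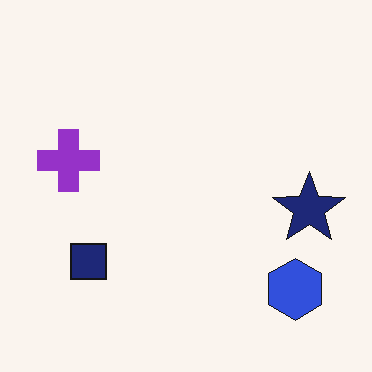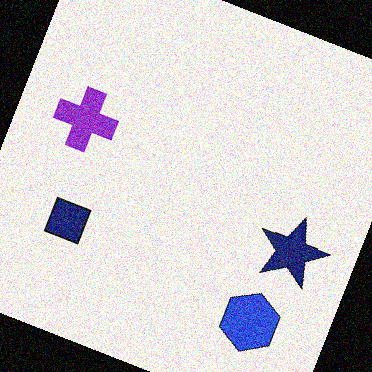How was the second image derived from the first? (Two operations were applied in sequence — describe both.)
The image was rotated clockwise by a moderate amount, then degraded with visible gaussian noise.

Every shape is tilted by the same angle and the image corners show triangular fill wedges — a whole-image rotation by a non-right angle. Random speckle covers the whole image, including the flat background.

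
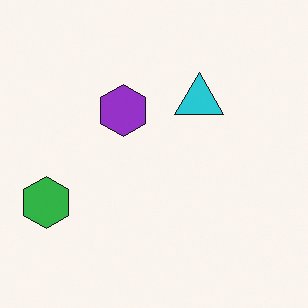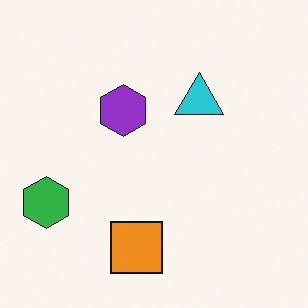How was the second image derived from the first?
This is the original image overlaid with an additional orange square.

An orange square appears in the second image that is absent from the first.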